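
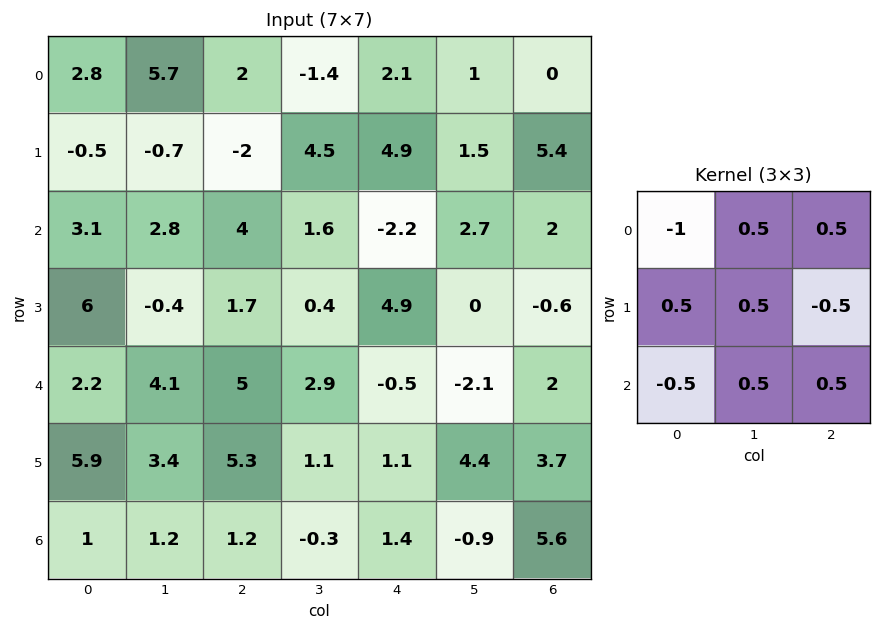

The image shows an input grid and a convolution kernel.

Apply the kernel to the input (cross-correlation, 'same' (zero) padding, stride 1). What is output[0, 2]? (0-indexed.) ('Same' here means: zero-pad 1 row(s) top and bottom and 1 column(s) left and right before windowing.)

6.15

The receptive field on the zero-padded input at this output position is [0 0 0 / 5.7 2 -1.4 / -0.7 -2 4.5]. Elementwise product with the kernel and sum: 0·-1 + 0·0.5 + 0·0.5 + 5.7·0.5 + 2·0.5 + -1.4·-0.5 + -0.7·-0.5 + -2·0.5 + 4.5·0.5.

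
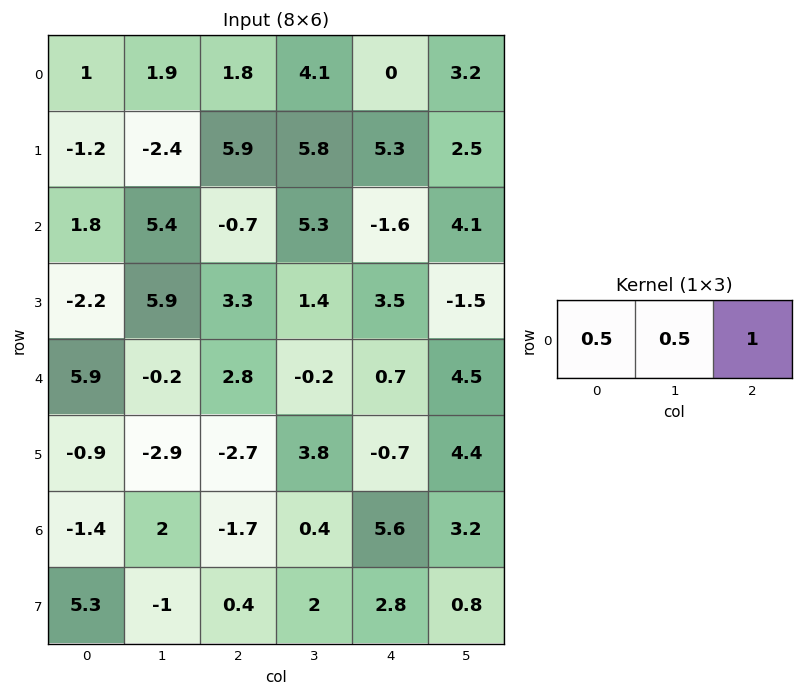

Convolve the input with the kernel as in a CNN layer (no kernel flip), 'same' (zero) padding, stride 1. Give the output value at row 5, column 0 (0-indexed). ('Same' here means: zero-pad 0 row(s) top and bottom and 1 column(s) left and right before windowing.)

The receptive field on the zero-padded input at this output position is [0 -0.9 -2.9]. Elementwise product with the kernel and sum: 0·0.5 + -0.9·0.5 + -2.9·1.

-3.35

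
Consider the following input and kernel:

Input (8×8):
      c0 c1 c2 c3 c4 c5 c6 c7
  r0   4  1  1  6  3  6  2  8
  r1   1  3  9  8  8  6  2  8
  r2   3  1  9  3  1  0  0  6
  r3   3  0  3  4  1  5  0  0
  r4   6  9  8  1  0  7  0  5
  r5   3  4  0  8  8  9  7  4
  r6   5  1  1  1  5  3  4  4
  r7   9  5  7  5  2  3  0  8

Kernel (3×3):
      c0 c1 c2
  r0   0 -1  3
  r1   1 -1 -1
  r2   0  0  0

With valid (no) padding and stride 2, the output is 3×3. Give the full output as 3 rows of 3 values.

Output[0,0]: The receptive field on the input at this output position is [4 1 1 / 1 3 9 / 3 1 9]. Elementwise product with the kernel and sum: 1·-1 + 1·3 + 1·1 + 3·-1 + 9·-1.
Output[0,1]: The receptive field on the input at this output position is [1 6 3 / 9 8 8 / 9 3 1]. Elementwise product with the kernel and sum: 6·-1 + 3·3 + 9·1 + 8·-1 + 8·-1.

-9 -4 0
26 -2 -4
14 -17 -15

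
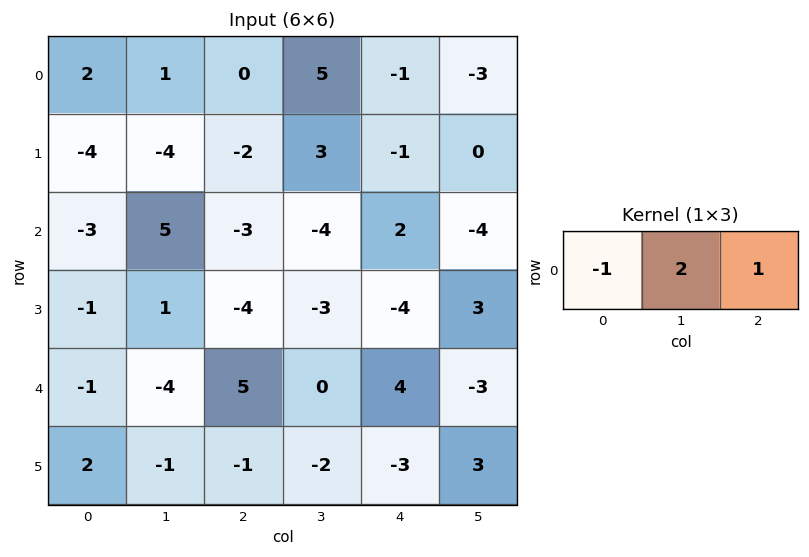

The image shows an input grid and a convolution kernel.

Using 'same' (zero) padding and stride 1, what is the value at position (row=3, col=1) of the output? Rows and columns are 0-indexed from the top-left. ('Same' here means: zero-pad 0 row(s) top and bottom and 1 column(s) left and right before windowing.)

The receptive field on the zero-padded input at this output position is [-1 1 -4]. Elementwise product with the kernel and sum: -1·-1 + 1·2 + -4·1.

-1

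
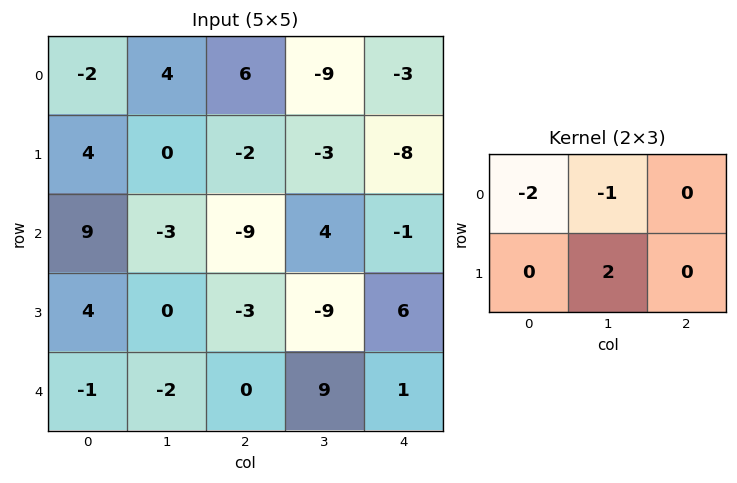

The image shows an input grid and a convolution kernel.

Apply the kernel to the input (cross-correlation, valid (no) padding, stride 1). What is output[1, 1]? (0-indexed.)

-16

The receptive field on the input at this output position is [0 -2 -3 / -3 -9 4]. Elementwise product with the kernel and sum: 0·-2 + -2·-1 + -9·2.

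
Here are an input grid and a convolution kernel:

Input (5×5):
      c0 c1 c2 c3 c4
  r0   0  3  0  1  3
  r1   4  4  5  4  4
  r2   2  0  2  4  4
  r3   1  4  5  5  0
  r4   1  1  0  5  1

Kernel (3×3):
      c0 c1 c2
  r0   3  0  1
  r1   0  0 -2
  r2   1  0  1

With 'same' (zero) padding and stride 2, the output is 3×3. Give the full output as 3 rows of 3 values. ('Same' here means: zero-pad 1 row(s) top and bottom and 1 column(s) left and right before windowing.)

-2 6 4
8 17 17
2 7 15

Output[0,0]: The receptive field on the zero-padded input at this output position is [0 0 0 / 0 0 3 / 0 4 4]. Elementwise product with the kernel and sum: 0·3 + 0·1 + 3·-2 + 0·1 + 4·1.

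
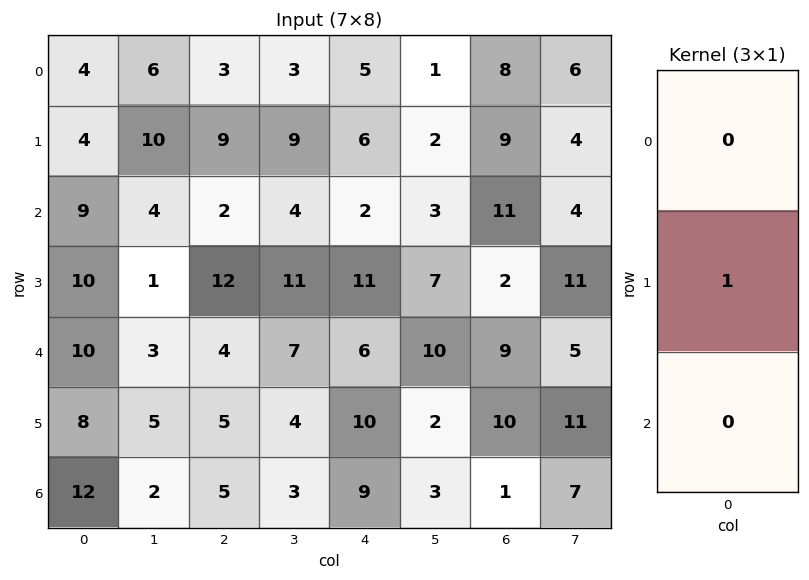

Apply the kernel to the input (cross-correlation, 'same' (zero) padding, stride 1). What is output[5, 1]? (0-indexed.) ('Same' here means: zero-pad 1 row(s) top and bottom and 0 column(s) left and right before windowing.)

The receptive field on the zero-padded input at this output position is [3 / 5 / 2]. Elementwise product with the kernel and sum: 5·1.

5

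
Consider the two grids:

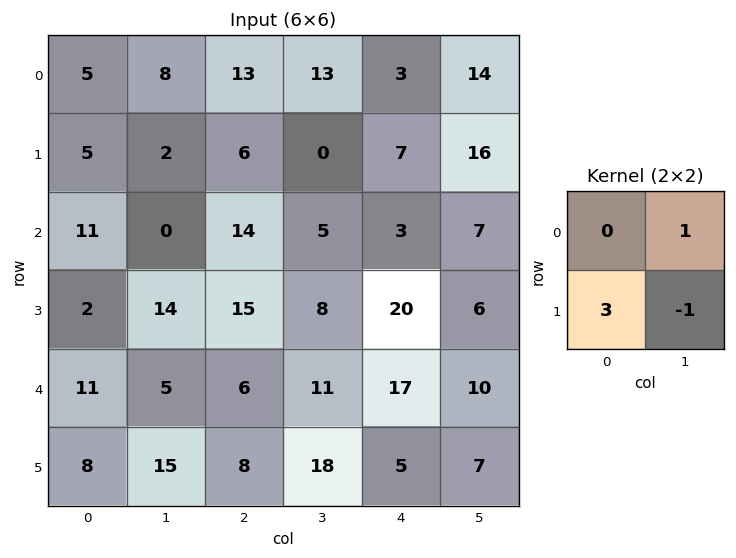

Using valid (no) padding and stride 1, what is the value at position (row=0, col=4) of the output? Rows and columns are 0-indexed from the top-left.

19

The receptive field on the input at this output position is [3 14 / 7 16]. Elementwise product with the kernel and sum: 14·1 + 7·3 + 16·-1.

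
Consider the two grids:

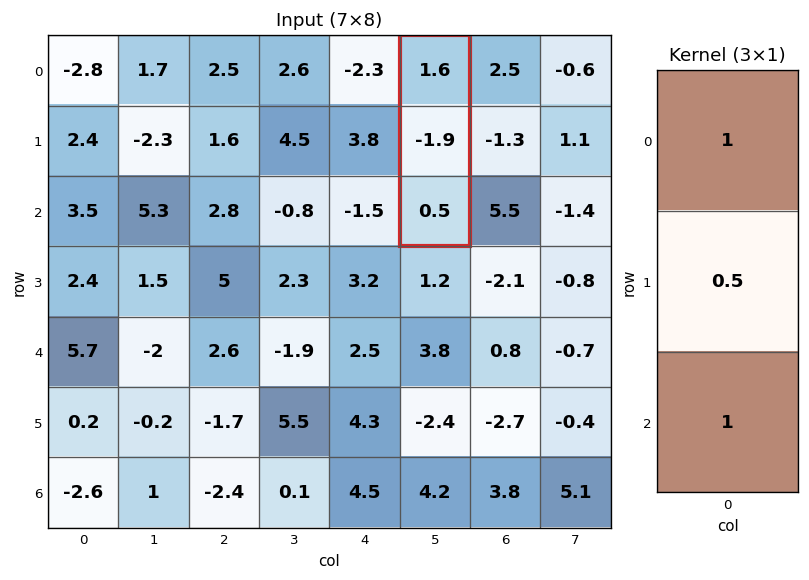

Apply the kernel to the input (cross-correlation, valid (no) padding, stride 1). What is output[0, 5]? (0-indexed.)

1.15

The receptive field on the input at this output position is [1.6 / -1.9 / 0.5]. Elementwise product with the kernel and sum: 1.6·1 + -1.9·0.5 + 0.5·1.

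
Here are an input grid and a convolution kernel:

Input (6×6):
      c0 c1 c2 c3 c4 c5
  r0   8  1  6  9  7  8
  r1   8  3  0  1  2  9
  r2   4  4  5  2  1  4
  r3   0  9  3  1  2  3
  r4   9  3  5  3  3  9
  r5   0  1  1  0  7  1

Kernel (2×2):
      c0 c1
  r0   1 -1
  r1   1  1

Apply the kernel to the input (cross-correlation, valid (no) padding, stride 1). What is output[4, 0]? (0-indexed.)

The receptive field on the input at this output position is [9 3 / 0 1]. Elementwise product with the kernel and sum: 9·1 + 3·-1 + 0·1 + 1·1.

7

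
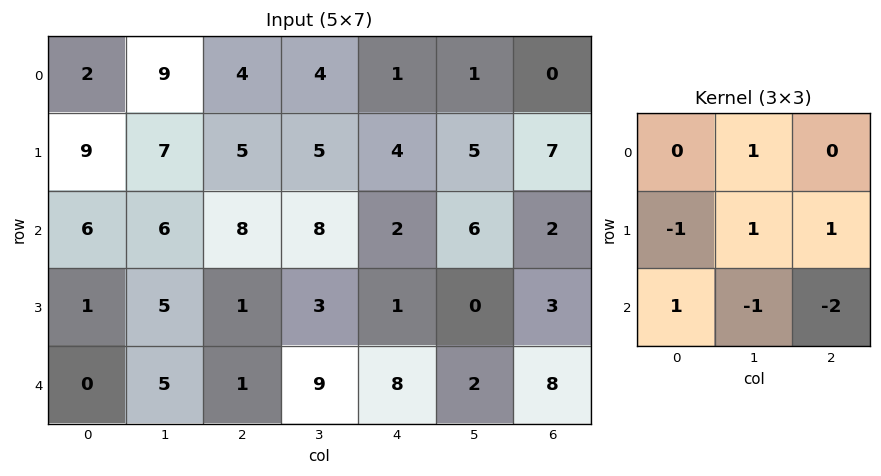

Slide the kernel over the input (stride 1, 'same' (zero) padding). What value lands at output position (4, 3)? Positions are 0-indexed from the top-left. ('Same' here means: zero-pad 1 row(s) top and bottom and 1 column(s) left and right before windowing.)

The receptive field on the zero-padded input at this output position is [1 3 1 / 1 9 8 / 0 0 0]. Elementwise product with the kernel and sum: 3·1 + 1·-1 + 9·1 + 8·1 + 0·1 + 0·-1 + 0·-2.

19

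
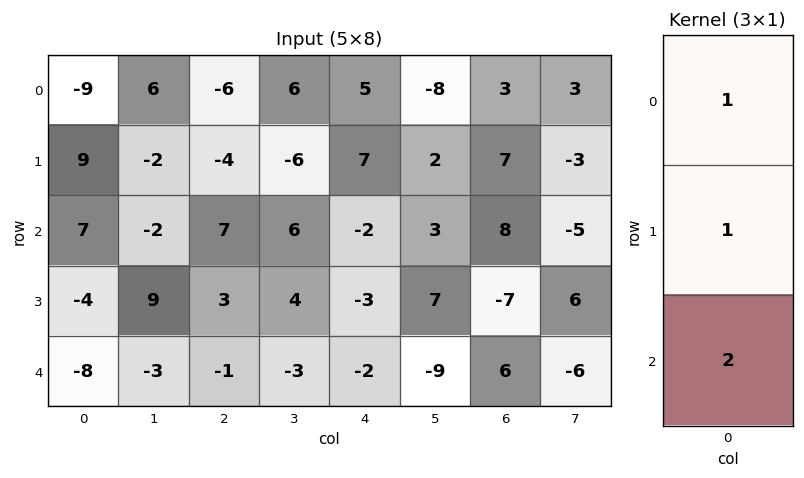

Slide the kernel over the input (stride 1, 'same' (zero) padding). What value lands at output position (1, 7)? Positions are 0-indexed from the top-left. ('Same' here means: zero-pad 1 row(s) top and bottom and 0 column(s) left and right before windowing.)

The receptive field on the zero-padded input at this output position is [3 / -3 / -5]. Elementwise product with the kernel and sum: 3·1 + -3·1 + -5·2.

-10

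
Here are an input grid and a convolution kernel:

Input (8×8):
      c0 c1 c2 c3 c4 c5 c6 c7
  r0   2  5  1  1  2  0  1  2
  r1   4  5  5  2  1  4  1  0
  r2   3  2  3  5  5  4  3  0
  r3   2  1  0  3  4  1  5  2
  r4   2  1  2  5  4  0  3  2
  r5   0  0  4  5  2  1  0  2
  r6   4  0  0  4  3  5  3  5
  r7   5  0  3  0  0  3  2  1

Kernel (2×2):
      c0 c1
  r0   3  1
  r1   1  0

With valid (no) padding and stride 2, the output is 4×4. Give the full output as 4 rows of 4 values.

Output[0,0]: The receptive field on the input at this output position is [2 5 / 4 5]. Elementwise product with the kernel and sum: 2·3 + 5·1 + 4·1.

15 9 7 6
13 14 23 14
7 15 14 11
17 7 14 16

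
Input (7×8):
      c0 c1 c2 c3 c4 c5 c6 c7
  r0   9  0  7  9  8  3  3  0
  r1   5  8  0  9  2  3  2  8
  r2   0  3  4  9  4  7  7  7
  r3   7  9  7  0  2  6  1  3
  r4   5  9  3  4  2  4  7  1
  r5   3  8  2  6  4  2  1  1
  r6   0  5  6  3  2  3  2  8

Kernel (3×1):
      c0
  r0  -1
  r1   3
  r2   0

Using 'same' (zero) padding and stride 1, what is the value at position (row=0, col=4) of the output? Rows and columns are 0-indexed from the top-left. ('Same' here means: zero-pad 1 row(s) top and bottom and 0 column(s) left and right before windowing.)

The receptive field on the zero-padded input at this output position is [0 / 8 / 2]. Elementwise product with the kernel and sum: 0·-1 + 8·3.

24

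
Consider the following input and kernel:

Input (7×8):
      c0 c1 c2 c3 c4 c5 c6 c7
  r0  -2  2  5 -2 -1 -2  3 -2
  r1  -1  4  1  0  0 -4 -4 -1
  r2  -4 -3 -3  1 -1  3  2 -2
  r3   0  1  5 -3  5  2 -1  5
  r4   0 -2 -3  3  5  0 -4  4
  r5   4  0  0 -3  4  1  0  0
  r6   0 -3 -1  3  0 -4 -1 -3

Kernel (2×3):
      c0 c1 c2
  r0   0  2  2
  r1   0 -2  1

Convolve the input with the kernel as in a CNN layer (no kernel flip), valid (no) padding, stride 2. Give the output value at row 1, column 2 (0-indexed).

5

The receptive field on the input at this output position is [-1 3 2 / 5 2 -1]. Elementwise product with the kernel and sum: 3·2 + 2·2 + 2·-2 + -1·1.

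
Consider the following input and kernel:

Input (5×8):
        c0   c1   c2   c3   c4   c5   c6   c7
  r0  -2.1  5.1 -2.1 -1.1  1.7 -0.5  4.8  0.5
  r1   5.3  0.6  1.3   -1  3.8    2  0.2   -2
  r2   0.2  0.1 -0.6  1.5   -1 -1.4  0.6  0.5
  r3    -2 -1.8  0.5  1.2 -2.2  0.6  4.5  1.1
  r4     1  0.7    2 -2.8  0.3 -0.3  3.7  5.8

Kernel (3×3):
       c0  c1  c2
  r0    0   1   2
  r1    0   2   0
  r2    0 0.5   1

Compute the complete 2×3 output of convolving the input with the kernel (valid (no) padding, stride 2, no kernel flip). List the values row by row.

Output[0,0]: The receptive field on the input at this output position is [-2.1 5.1 -2.1 / 5.3 0.6 1.3 / 0.2 0.1 -0.6]. Elementwise product with the kernel and sum: 5.1·1 + -2.1·2 + 0.6·2 + 0.1·0.5 + -0.6·1.

1.55 0.05 13
-2.35 0.8 4.55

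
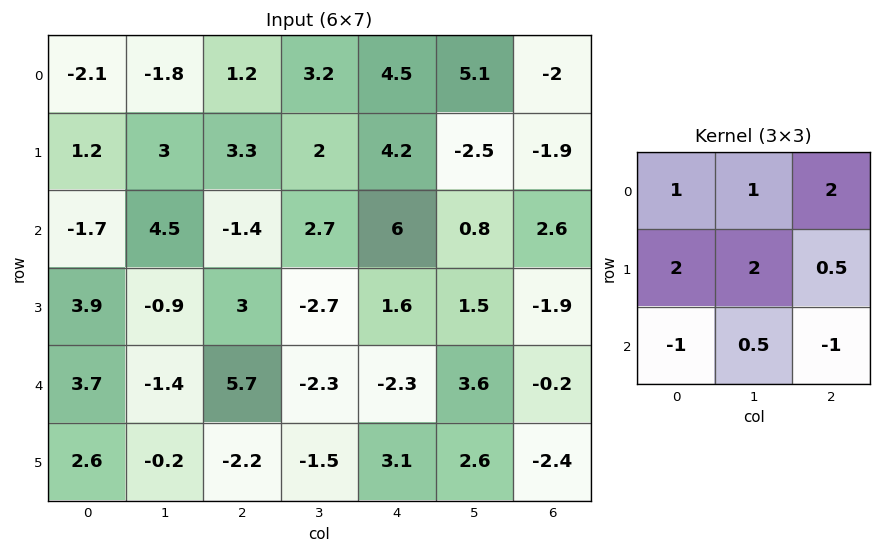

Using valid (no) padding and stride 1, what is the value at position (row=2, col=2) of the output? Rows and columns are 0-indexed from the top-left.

The receptive field on the input at this output position is [-1.4 2.7 6 / 3 -2.7 1.6 / 5.7 -2.3 -2.3]. Elementwise product with the kernel and sum: -1.4·1 + 2.7·1 + 6·2 + 3·2 + -2.7·2 + 1.6·0.5 + 5.7·-1 + -2.3·0.5 + -2.3·-1.

10.15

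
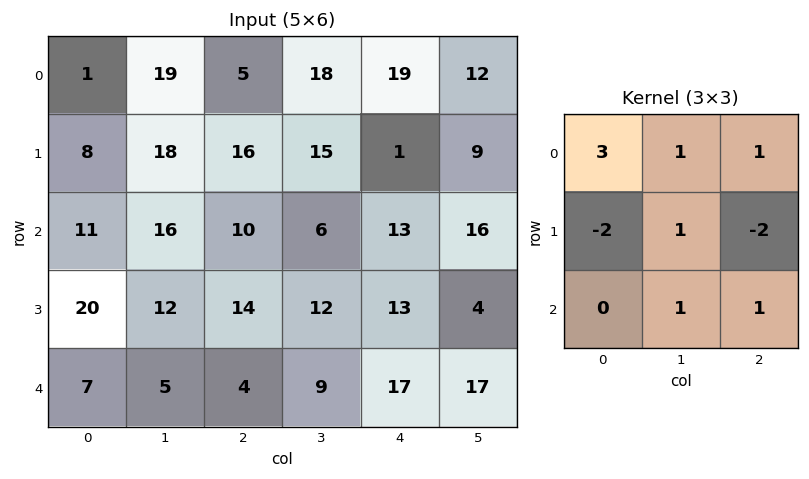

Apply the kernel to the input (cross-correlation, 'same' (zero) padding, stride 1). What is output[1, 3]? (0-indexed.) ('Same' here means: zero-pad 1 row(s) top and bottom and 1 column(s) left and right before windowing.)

52

The receptive field on the zero-padded input at this output position is [5 18 19 / 16 15 1 / 10 6 13]. Elementwise product with the kernel and sum: 5·3 + 18·1 + 19·1 + 16·-2 + 15·1 + 1·-2 + 6·1 + 13·1.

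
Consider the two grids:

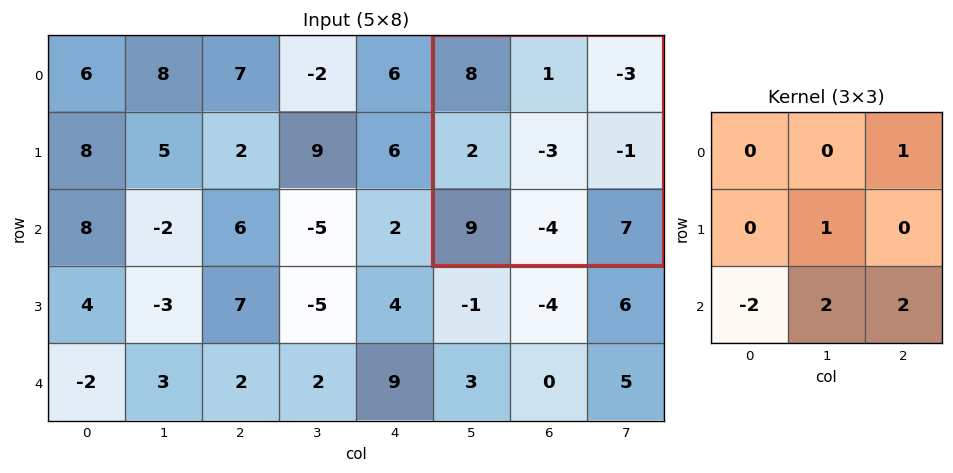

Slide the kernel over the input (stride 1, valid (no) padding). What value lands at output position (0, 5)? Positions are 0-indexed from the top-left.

The receptive field on the input at this output position is [8 1 -3 / 2 -3 -1 / 9 -4 7]. Elementwise product with the kernel and sum: -3·1 + -3·1 + 9·-2 + -4·2 + 7·2.

-18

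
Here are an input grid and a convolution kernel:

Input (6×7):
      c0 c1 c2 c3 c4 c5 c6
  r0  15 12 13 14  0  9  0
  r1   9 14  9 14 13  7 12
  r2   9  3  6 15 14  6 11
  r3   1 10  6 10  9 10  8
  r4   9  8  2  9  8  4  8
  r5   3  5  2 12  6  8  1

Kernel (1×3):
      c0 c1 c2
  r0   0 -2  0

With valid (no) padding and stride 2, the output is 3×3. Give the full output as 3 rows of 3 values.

-24 -28 -18
-6 -30 -12
-16 -18 -8

Output[0,0]: The receptive field on the input at this output position is [15 12 13]. Elementwise product with the kernel and sum: 12·-2.
Output[0,1]: The receptive field on the input at this output position is [13 14 0]. Elementwise product with the kernel and sum: 14·-2.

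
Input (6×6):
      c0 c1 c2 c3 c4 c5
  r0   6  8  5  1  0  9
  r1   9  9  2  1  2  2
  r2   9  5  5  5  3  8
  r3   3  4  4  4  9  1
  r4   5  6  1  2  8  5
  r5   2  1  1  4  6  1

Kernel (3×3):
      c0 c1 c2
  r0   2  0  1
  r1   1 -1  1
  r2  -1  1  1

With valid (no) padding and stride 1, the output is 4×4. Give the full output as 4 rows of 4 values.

20 30 16 18
34 28 18 20
28 16 31 25
10 23 33 11

Output[0,0]: The receptive field on the input at this output position is [6 8 5 / 9 9 2 / 9 5 5]. Elementwise product with the kernel and sum: 6·2 + 5·1 + 9·1 + 9·-1 + 2·1 + 9·-1 + 5·1 + 5·1.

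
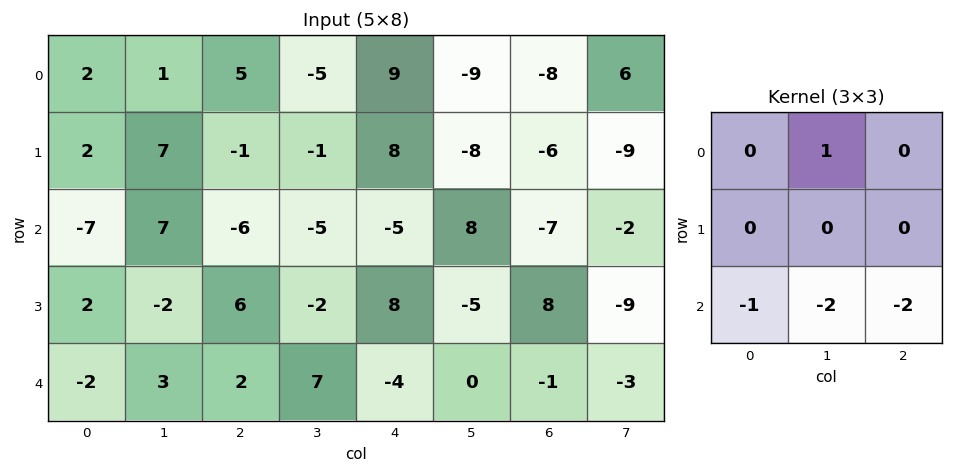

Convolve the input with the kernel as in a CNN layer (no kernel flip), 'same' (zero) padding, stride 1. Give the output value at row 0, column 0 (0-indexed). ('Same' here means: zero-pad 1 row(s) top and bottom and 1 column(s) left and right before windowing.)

The receptive field on the zero-padded input at this output position is [0 0 0 / 0 2 1 / 0 2 7]. Elementwise product with the kernel and sum: 0·1 + 0·-1 + 2·-2 + 7·-2.

-18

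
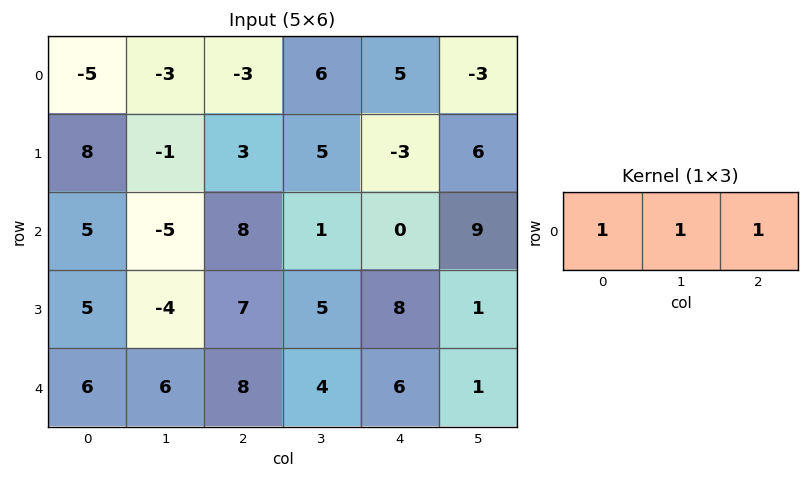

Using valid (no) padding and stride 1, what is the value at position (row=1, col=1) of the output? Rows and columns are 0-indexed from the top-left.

7

The receptive field on the input at this output position is [-1 3 5]. Elementwise product with the kernel and sum: -1·1 + 3·1 + 5·1.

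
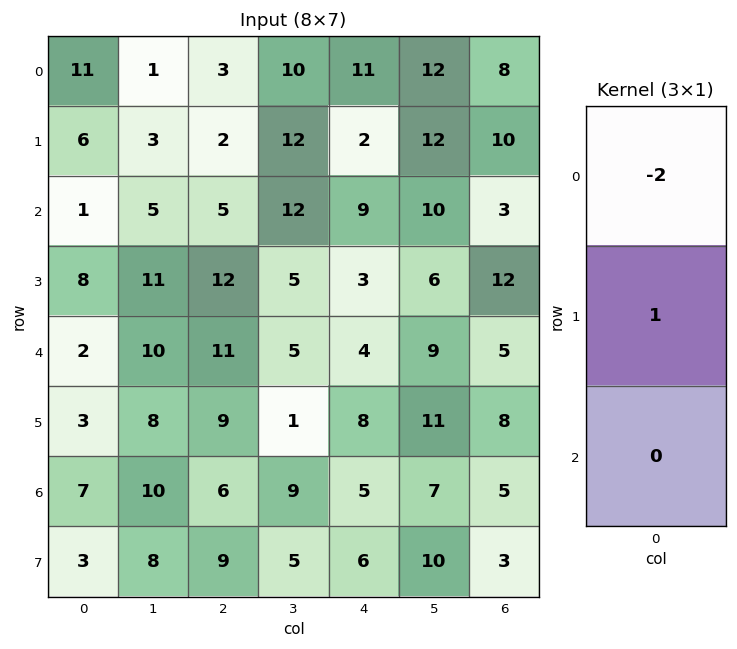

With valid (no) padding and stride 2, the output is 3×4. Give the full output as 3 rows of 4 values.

Output[0,0]: The receptive field on the input at this output position is [11 / 6 / 1]. Elementwise product with the kernel and sum: 11·-2 + 6·1.

-16 -4 -20 -6
6 2 -15 6
-1 -13 0 -2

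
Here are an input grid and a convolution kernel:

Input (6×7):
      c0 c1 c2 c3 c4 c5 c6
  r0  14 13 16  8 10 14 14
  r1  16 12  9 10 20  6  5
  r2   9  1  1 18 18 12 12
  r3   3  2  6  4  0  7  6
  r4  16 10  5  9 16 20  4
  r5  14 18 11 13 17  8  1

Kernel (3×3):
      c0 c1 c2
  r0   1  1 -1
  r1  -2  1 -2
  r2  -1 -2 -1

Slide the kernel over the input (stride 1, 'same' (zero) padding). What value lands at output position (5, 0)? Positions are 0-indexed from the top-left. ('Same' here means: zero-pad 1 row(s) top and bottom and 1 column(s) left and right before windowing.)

The receptive field on the zero-padded input at this output position is [0 16 10 / 0 14 18 / 0 0 0]. Elementwise product with the kernel and sum: 0·1 + 16·1 + 10·-1 + 0·-2 + 14·1 + 18·-2 + 0·-1 + 0·-2 + 0·-1.

-16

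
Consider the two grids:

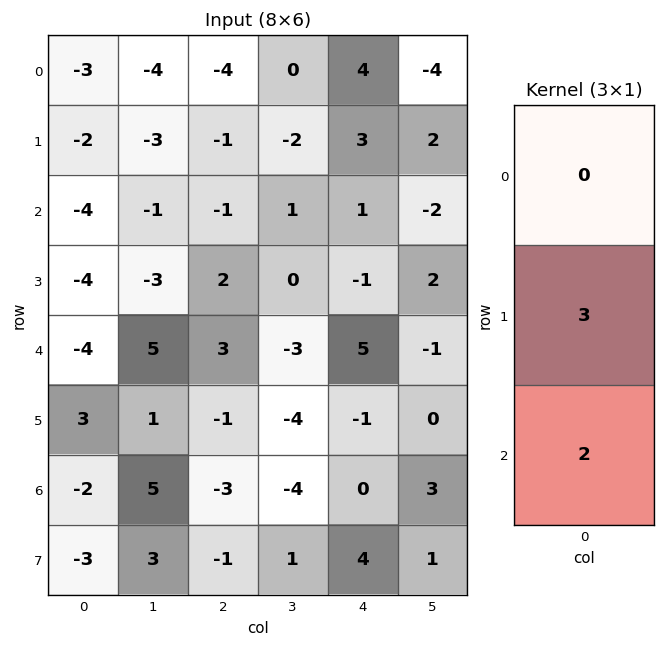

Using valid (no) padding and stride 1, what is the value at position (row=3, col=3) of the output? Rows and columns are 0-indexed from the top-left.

The receptive field on the input at this output position is [0 / -3 / -4]. Elementwise product with the kernel and sum: -3·3 + -4·2.

-17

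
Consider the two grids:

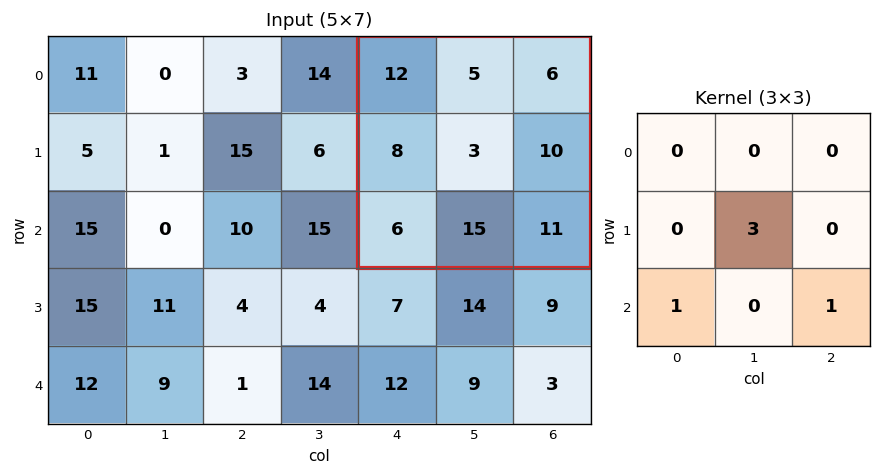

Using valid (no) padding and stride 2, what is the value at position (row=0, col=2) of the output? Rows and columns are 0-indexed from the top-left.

The receptive field on the input at this output position is [12 5 6 / 8 3 10 / 6 15 11]. Elementwise product with the kernel and sum: 3·3 + 6·1 + 11·1.

26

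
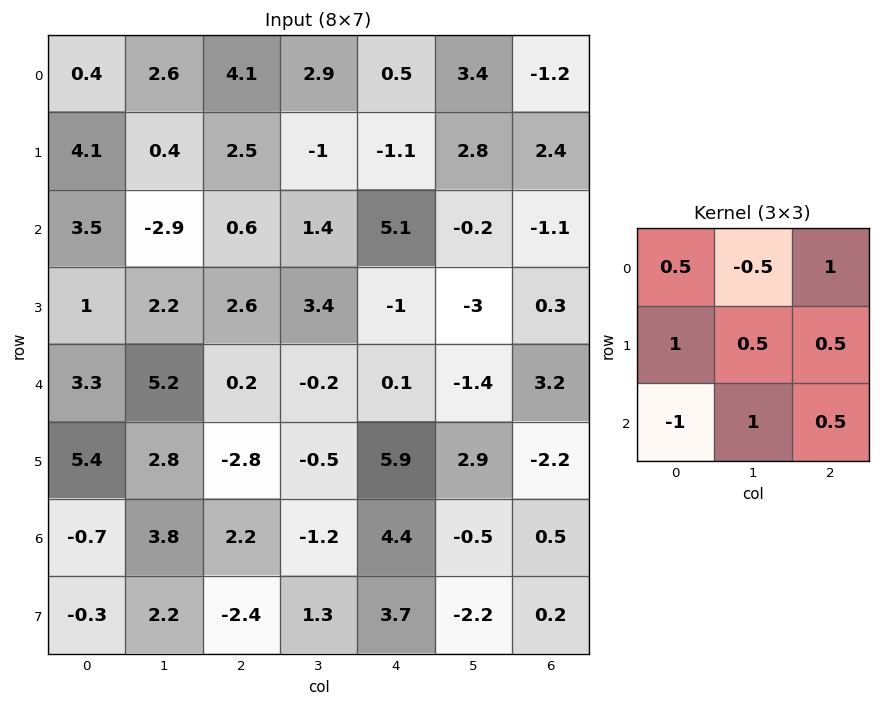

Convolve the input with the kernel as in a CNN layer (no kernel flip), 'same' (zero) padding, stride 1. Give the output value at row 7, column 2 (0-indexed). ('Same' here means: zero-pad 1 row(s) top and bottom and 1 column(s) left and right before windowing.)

1.25

The receptive field on the zero-padded input at this output position is [3.8 2.2 -1.2 / 2.2 -2.4 1.3 / 0 0 0]. Elementwise product with the kernel and sum: 3.8·0.5 + 2.2·-0.5 + -1.2·1 + 2.2·1 + -2.4·0.5 + 1.3·0.5 + 0·-1 + 0·1 + 0·0.5.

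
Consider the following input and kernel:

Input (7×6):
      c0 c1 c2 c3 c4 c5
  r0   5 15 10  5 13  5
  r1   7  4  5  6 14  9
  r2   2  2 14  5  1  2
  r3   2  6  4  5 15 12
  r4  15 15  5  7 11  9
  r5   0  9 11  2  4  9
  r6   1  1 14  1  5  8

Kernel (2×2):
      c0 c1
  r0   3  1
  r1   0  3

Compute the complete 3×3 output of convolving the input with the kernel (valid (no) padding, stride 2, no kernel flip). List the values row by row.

42 53 71
26 62 41
87 28 69

Output[0,0]: The receptive field on the input at this output position is [5 15 / 7 4]. Elementwise product with the kernel and sum: 5·3 + 15·1 + 4·3.
Output[0,1]: The receptive field on the input at this output position is [10 5 / 5 6]. Elementwise product with the kernel and sum: 10·3 + 5·1 + 6·3.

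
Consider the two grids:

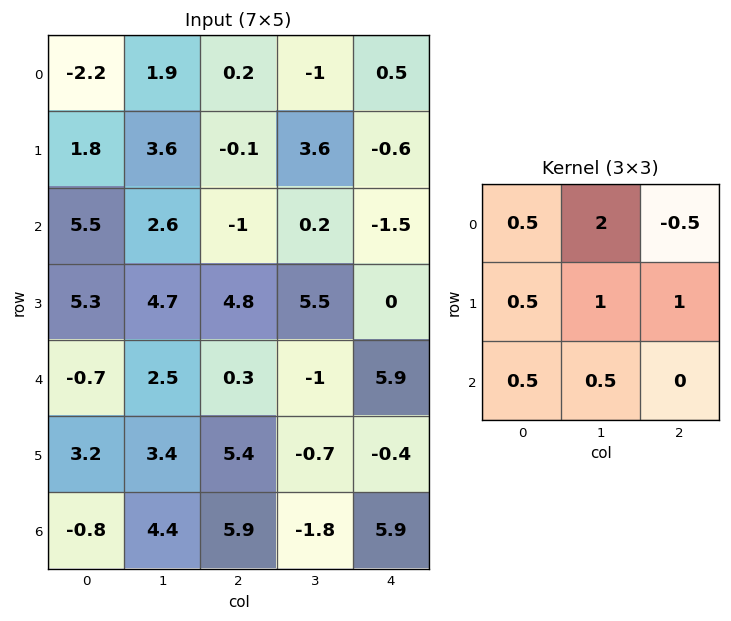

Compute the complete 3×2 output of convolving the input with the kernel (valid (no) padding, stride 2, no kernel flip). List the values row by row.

Output[0,0]: The receptive field on the input at this output position is [-2.2 1.9 0.2 / 1.8 3.6 -0.1 / 5.5 2.6 -1]. Elementwise product with the kernel and sum: -2.2·0.5 + 1.9·2 + 0.2·-0.5 + 1.8·0.5 + 3.6·1 + -0.1·1 + 5.5·0.5 + 2.6·0.5.
Output[0,1]: The receptive field on the input at this output position is [0.2 -1 0.5 / -0.1 3.6 -0.6 / -1 0.2 -1.5]. Elementwise product with the kernel and sum: 0.2·0.5 + -1·2 + 0.5·-0.5 + -0.1·0.5 + 3.6·1 + -0.6·1 + -1·0.5 + 0.2·0.5.

11.05 0.4
21.5 8.2
16.7 -1.15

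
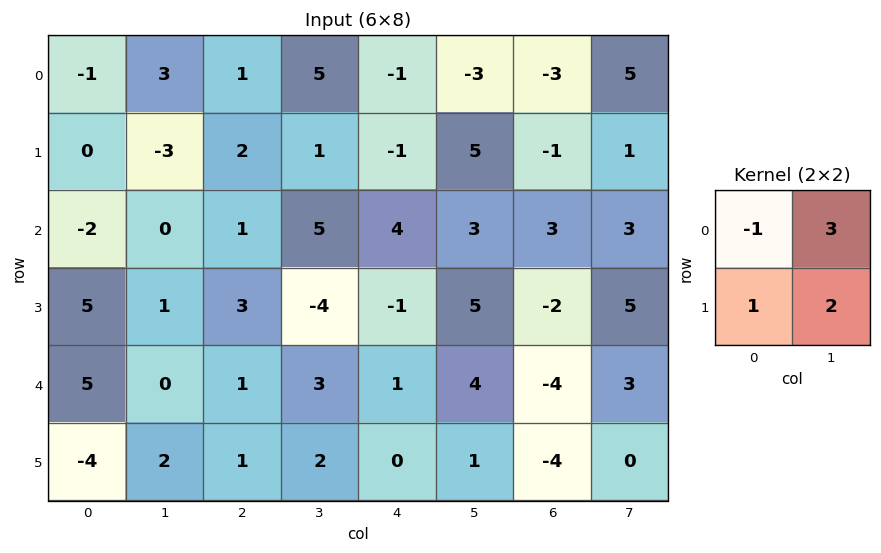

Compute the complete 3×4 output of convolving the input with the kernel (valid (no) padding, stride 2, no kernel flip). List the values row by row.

4 18 1 19
9 9 14 14
-5 13 13 9

Output[0,0]: The receptive field on the input at this output position is [-1 3 / 0 -3]. Elementwise product with the kernel and sum: -1·-1 + 3·3 + 0·1 + -3·2.
Output[0,1]: The receptive field on the input at this output position is [1 5 / 2 1]. Elementwise product with the kernel and sum: 1·-1 + 5·3 + 2·1 + 1·2.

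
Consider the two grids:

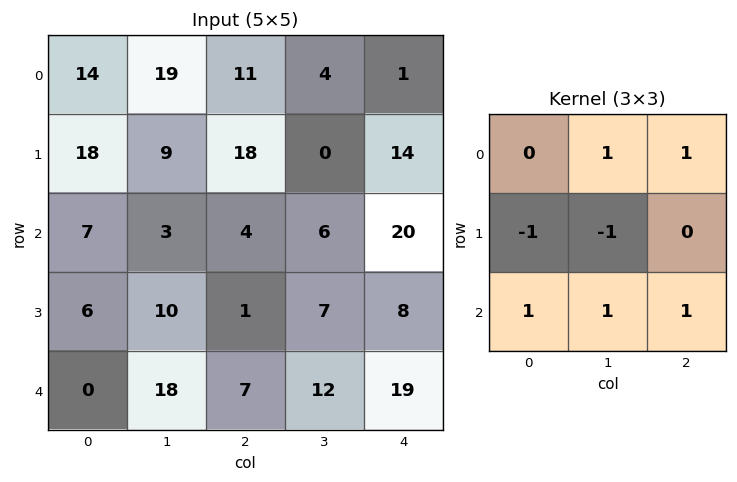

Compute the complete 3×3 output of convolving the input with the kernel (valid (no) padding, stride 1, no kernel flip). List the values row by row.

17 1 17
34 29 20
16 36 56

Output[0,0]: The receptive field on the input at this output position is [14 19 11 / 18 9 18 / 7 3 4]. Elementwise product with the kernel and sum: 19·1 + 11·1 + 18·-1 + 9·-1 + 7·1 + 3·1 + 4·1.
Output[0,1]: The receptive field on the input at this output position is [19 11 4 / 9 18 0 / 3 4 6]. Elementwise product with the kernel and sum: 11·1 + 4·1 + 9·-1 + 18·-1 + 3·1 + 4·1 + 6·1.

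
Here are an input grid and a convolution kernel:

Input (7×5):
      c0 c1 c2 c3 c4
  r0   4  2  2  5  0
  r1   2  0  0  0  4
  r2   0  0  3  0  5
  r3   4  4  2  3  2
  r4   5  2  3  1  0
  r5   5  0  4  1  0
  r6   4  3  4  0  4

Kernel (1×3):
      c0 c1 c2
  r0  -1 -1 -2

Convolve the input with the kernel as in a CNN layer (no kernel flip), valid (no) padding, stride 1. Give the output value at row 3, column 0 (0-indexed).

The receptive field on the input at this output position is [4 4 2]. Elementwise product with the kernel and sum: 4·-1 + 4·-1 + 2·-2.

-12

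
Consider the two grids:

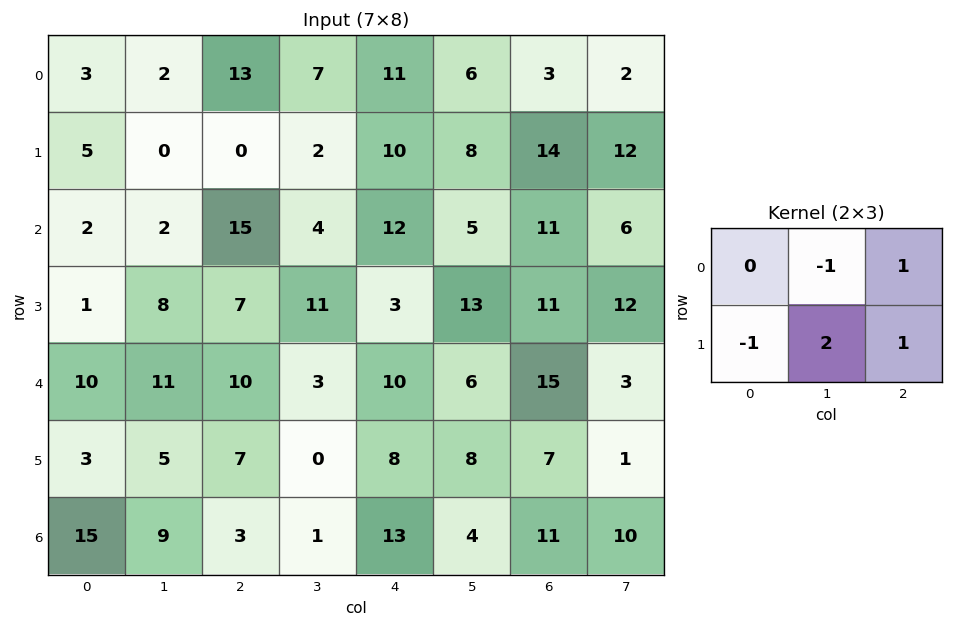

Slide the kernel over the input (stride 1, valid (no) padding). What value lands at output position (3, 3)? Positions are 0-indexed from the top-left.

33

The receptive field on the input at this output position is [11 3 13 / 3 10 6]. Elementwise product with the kernel and sum: 3·-1 + 13·1 + 3·-1 + 10·2 + 6·1.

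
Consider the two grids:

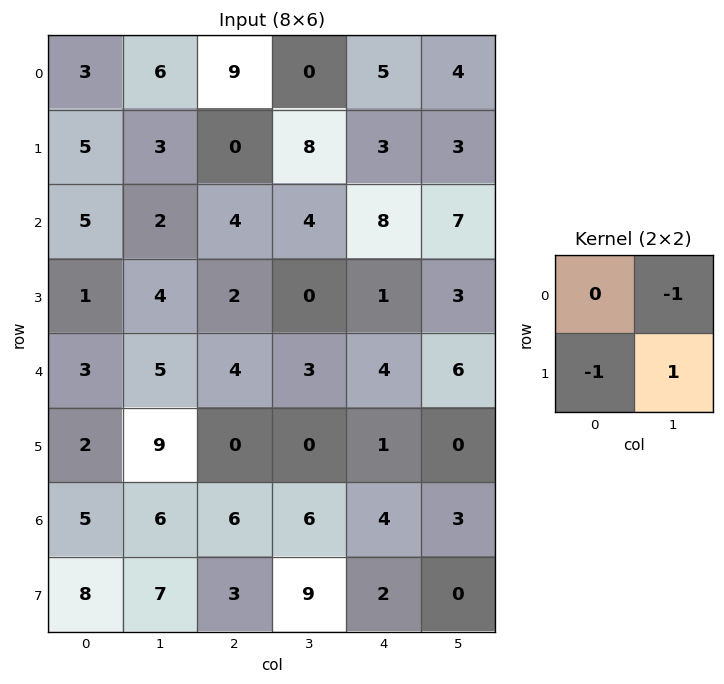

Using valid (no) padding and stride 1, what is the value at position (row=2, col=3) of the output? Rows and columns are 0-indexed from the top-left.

The receptive field on the input at this output position is [4 8 / 0 1]. Elementwise product with the kernel and sum: 8·-1 + 0·-1 + 1·1.

-7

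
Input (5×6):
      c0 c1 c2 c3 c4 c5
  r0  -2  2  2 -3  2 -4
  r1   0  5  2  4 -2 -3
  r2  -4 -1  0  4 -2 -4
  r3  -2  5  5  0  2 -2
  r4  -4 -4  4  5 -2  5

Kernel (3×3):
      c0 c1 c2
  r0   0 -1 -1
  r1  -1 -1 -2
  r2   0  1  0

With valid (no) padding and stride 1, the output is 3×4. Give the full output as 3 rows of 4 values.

Output[0,0]: The receptive field on the input at this output position is [-2 2 2 / 0 5 2 / -4 -1 0]. Elementwise product with the kernel and sum: 2·-1 + 2·-1 + 0·-1 + 5·-1 + 2·-2 + -1·1.

-14 -14 3 4
3 -8 -2 13
-16 -10 -6 6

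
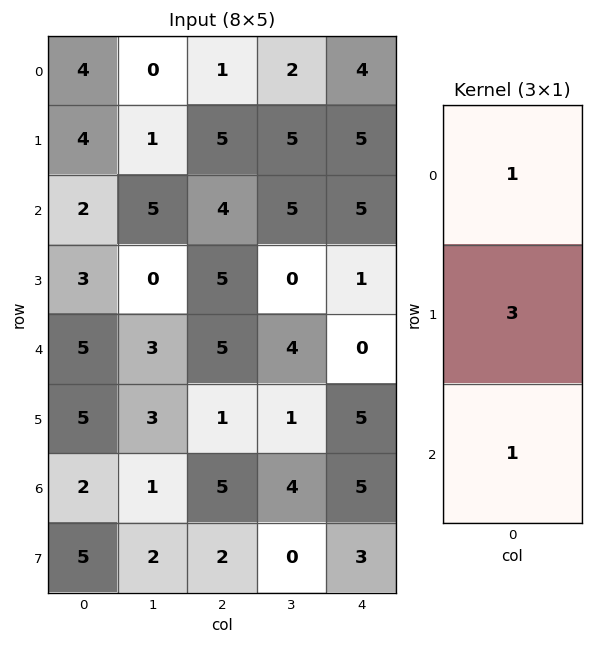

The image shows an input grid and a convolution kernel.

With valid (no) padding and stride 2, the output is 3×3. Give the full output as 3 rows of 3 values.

Output[0,0]: The receptive field on the input at this output position is [4 / 4 / 2]. Elementwise product with the kernel and sum: 4·1 + 4·3 + 2·1.

18 20 24
16 24 8
22 13 20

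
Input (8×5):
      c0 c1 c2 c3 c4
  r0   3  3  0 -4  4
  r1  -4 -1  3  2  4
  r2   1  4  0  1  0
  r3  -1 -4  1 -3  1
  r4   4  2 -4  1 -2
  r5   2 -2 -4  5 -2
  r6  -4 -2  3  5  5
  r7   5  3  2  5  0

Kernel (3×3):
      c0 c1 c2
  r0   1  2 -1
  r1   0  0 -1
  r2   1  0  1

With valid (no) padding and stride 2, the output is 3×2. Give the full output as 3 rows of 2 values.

Output[0,0]: The receptive field on the input at this output position is [3 3 0 / -4 -1 3 / 1 4 0]. Elementwise product with the kernel and sum: 3·1 + 3·2 + 0·-1 + 3·-1 + 1·1 + 0·1.

7 -16
8 -5
15 10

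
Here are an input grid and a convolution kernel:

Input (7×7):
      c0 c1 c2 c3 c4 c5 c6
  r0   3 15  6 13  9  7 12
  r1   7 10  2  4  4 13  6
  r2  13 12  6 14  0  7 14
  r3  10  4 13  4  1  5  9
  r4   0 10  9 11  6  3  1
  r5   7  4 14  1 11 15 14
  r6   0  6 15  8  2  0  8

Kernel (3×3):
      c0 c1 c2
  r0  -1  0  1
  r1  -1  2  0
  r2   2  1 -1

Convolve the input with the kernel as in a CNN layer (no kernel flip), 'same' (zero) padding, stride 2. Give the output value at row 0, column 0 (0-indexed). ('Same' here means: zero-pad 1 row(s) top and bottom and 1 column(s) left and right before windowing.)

The receptive field on the zero-padded input at this output position is [0 0 0 / 0 3 15 / 0 7 10]. Elementwise product with the kernel and sum: 0·-1 + 0·1 + 0·-1 + 3·2 + 0·2 + 7·1 + 10·-1.

3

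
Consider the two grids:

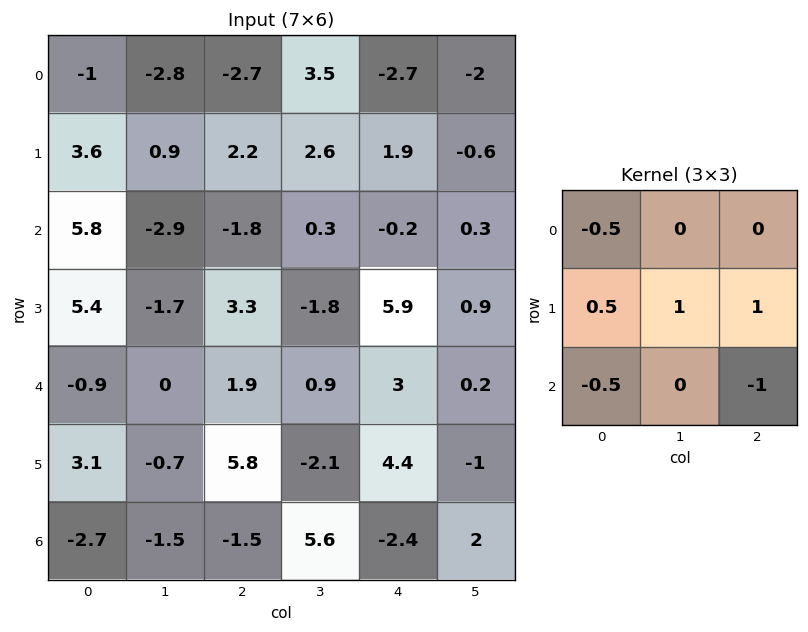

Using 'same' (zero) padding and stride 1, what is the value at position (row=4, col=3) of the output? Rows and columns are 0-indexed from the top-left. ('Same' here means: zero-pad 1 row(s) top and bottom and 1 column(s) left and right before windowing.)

The receptive field on the zero-padded input at this output position is [3.3 -1.8 5.9 / 1.9 0.9 3 / 5.8 -2.1 4.4]. Elementwise product with the kernel and sum: 3.3·-0.5 + 1.9·0.5 + 0.9·1 + 3·1 + 5.8·-0.5 + 4.4·-1.

-4.1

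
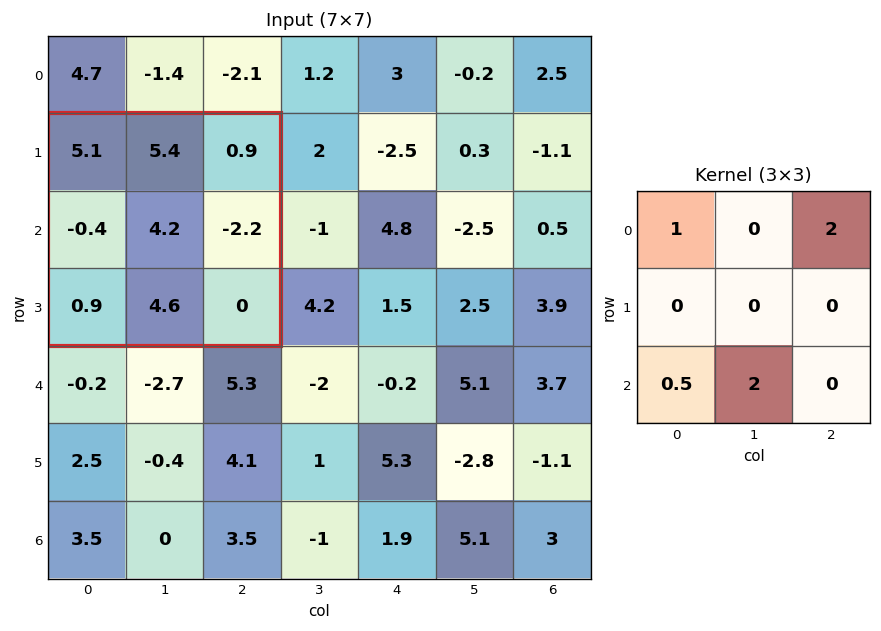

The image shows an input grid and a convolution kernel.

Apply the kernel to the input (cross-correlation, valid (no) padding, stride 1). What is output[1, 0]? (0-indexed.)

The receptive field on the input at this output position is [5.1 5.4 0.9 / -0.4 4.2 -2.2 / 0.9 4.6 0]. Elementwise product with the kernel and sum: 5.1·1 + 0.9·2 + 0.9·0.5 + 4.6·2.

16.55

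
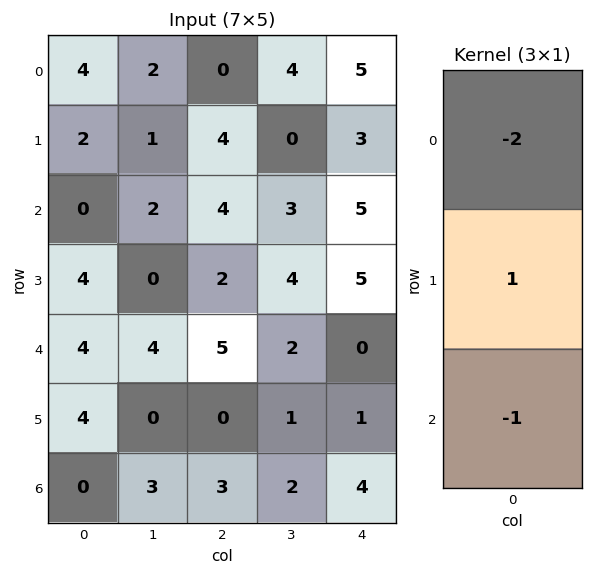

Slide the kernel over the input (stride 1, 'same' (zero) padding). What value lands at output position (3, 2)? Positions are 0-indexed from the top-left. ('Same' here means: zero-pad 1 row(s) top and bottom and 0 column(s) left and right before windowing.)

The receptive field on the zero-padded input at this output position is [4 / 2 / 5]. Elementwise product with the kernel and sum: 4·-2 + 2·1 + 5·-1.

-11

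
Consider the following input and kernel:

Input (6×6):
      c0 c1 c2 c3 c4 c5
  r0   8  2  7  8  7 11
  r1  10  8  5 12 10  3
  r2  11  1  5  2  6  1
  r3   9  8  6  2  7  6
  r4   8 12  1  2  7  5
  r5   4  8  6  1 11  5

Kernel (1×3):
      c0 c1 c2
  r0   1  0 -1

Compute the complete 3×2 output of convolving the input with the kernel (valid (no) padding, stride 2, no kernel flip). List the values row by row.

Output[0,0]: The receptive field on the input at this output position is [8 2 7]. Elementwise product with the kernel and sum: 8·1 + 7·-1.
Output[0,1]: The receptive field on the input at this output position is [7 8 7]. Elementwise product with the kernel and sum: 7·1 + 7·-1.

1 0
6 -1
7 -6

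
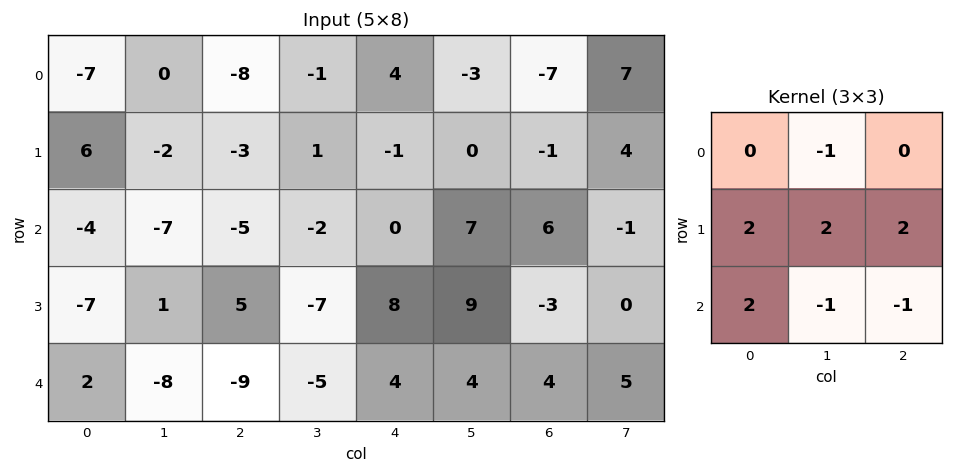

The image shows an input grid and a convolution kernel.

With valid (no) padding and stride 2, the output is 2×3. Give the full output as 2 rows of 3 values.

6 -13 -14
26 -3 21

Output[0,0]: The receptive field on the input at this output position is [-7 0 -8 / 6 -2 -3 / -4 -7 -5]. Elementwise product with the kernel and sum: 0·-1 + 6·2 + -2·2 + -3·2 + -4·2 + -7·-1 + -5·-1.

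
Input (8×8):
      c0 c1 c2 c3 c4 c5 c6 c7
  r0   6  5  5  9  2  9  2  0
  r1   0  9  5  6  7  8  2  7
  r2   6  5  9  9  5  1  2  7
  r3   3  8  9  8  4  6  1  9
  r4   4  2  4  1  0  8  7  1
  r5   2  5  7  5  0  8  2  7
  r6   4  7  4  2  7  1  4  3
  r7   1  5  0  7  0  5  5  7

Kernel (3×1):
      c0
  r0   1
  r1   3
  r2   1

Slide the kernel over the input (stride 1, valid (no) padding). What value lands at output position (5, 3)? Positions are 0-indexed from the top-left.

18

The receptive field on the input at this output position is [5 / 2 / 7]. Elementwise product with the kernel and sum: 5·1 + 2·3 + 7·1.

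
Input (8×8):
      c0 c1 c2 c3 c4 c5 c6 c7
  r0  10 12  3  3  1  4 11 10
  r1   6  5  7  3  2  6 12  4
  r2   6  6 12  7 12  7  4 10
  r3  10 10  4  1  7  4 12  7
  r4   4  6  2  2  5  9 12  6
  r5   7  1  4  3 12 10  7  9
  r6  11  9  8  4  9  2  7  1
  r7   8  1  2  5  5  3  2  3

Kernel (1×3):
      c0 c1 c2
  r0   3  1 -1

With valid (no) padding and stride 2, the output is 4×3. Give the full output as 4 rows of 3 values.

39 11 -4
12 31 39
16 3 12
34 19 22

Output[0,0]: The receptive field on the input at this output position is [10 12 3]. Elementwise product with the kernel and sum: 10·3 + 12·1 + 3·-1.
Output[0,1]: The receptive field on the input at this output position is [3 3 1]. Elementwise product with the kernel and sum: 3·3 + 3·1 + 1·-1.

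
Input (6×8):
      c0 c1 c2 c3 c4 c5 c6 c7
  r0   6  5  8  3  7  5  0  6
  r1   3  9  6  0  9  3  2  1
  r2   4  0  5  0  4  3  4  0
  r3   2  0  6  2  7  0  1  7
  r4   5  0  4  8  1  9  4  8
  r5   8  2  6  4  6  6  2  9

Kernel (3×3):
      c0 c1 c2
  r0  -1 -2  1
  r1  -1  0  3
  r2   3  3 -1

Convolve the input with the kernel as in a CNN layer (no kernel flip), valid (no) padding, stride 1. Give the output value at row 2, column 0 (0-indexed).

28

The receptive field on the input at this output position is [4 0 5 / 2 0 6 / 5 0 4]. Elementwise product with the kernel and sum: 4·-1 + 0·-2 + 5·1 + 2·-1 + 6·3 + 5·3 + 0·3 + 4·-1.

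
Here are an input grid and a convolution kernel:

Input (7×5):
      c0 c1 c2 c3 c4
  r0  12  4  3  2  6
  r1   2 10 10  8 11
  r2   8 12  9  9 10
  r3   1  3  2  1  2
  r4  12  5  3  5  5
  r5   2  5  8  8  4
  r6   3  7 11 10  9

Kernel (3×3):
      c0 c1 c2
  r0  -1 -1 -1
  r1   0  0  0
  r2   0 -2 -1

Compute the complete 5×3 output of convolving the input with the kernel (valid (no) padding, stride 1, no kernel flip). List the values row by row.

Output[0,0]: The receptive field on the input at this output position is [12 4 3 / 2 10 10 / 8 12 9]. Elementwise product with the kernel and sum: 12·-1 + 4·-1 + 3·-1 + 12·-2 + 9·-1.
Output[0,1]: The receptive field on the input at this output position is [4 3 2 / 10 10 8 / 12 9 9]. Elementwise product with the kernel and sum: 4·-1 + 3·-1 + 2·-1 + 9·-2 + 9·-1.

-52 -36 -39
-30 -33 -33
-42 -41 -43
-24 -30 -25
-45 -45 -42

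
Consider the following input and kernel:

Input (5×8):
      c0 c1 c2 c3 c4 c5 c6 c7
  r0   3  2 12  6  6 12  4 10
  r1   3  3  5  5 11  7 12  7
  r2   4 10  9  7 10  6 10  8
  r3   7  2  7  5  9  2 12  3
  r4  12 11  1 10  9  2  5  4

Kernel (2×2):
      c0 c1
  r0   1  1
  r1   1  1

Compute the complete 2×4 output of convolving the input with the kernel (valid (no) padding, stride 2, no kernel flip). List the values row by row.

Output[0,0]: The receptive field on the input at this output position is [3 2 / 3 3]. Elementwise product with the kernel and sum: 3·1 + 2·1 + 3·1 + 3·1.
Output[0,1]: The receptive field on the input at this output position is [12 6 / 5 5]. Elementwise product with the kernel and sum: 12·1 + 6·1 + 5·1 + 5·1.

11 28 36 33
23 28 27 33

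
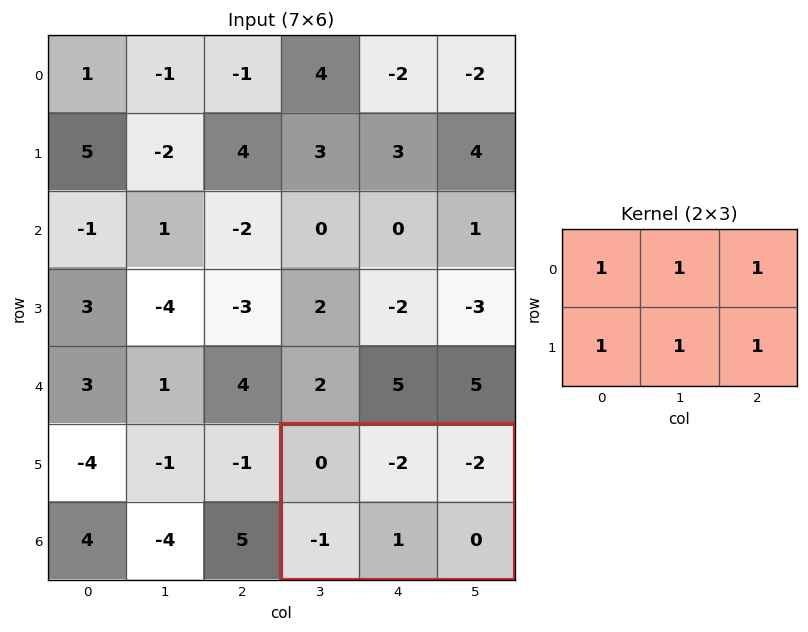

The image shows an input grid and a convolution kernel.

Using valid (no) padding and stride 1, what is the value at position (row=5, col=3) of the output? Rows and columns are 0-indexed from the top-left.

The receptive field on the input at this output position is [0 -2 -2 / -1 1 0]. Elementwise product with the kernel and sum: 0·1 + -2·1 + -2·1 + -1·1 + 1·1 + 0·1.

-4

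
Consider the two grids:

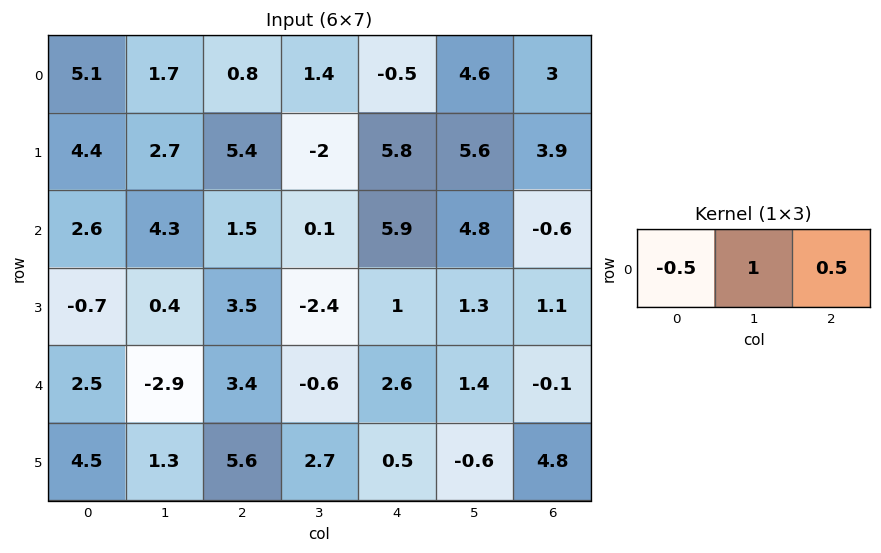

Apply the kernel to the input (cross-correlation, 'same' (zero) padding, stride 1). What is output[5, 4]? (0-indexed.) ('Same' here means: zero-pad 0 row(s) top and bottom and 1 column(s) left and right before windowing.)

The receptive field on the zero-padded input at this output position is [2.7 0.5 -0.6]. Elementwise product with the kernel and sum: 2.7·-0.5 + 0.5·1 + -0.6·0.5.

-1.15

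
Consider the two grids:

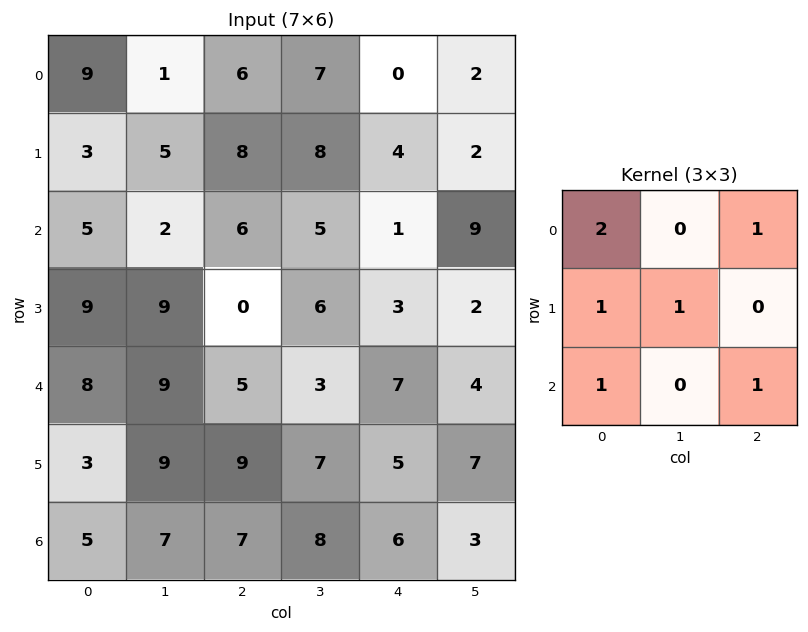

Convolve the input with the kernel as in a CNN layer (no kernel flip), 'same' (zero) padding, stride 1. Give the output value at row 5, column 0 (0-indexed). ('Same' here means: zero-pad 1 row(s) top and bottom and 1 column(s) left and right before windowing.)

19

The receptive field on the zero-padded input at this output position is [0 8 9 / 0 3 9 / 0 5 7]. Elementwise product with the kernel and sum: 0·2 + 9·1 + 0·1 + 3·1 + 0·1 + 7·1.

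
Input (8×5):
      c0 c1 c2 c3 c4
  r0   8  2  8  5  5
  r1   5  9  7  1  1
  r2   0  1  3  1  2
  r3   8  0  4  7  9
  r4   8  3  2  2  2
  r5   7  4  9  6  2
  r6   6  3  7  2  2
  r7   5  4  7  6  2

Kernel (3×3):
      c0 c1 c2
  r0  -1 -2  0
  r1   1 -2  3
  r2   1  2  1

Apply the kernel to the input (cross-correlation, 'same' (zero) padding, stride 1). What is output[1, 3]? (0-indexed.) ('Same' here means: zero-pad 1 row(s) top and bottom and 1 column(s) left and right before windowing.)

-3

The receptive field on the zero-padded input at this output position is [8 5 5 / 7 1 1 / 3 1 2]. Elementwise product with the kernel and sum: 8·-1 + 5·-2 + 7·1 + 1·-2 + 1·3 + 3·1 + 1·2 + 2·1.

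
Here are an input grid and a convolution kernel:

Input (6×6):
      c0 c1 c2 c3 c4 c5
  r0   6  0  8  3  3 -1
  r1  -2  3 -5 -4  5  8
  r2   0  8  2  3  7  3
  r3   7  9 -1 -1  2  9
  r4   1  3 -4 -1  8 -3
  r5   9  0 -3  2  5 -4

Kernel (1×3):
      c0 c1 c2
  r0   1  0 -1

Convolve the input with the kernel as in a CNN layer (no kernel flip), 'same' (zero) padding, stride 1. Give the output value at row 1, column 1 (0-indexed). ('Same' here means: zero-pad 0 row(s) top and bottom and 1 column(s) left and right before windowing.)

3

The receptive field on the zero-padded input at this output position is [-2 3 -5]. Elementwise product with the kernel and sum: -2·1 + -5·-1.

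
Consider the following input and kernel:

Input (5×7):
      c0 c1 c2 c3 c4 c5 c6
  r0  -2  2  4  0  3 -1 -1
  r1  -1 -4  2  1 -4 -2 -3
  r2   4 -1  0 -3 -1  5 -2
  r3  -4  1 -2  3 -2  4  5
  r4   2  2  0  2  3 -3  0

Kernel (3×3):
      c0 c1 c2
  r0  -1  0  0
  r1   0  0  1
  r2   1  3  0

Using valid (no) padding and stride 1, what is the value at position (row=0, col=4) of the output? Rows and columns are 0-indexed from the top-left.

The receptive field on the input at this output position is [3 -1 -1 / -4 -2 -3 / -1 5 -2]. Elementwise product with the kernel and sum: 3·-1 + -3·1 + -1·1 + 5·3.

8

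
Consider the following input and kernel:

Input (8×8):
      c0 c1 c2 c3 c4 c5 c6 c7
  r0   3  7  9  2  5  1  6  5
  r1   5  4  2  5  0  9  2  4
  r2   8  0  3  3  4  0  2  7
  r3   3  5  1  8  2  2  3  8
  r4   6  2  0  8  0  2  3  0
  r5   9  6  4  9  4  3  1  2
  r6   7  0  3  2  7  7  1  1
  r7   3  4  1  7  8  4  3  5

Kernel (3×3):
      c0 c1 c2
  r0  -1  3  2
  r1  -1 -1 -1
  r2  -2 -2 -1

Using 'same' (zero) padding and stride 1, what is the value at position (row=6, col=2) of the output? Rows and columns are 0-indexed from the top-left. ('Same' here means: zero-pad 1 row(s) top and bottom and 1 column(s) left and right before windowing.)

The receptive field on the zero-padded input at this output position is [6 4 9 / 0 3 2 / 4 1 7]. Elementwise product with the kernel and sum: 6·-1 + 4·3 + 9·2 + 0·-1 + 3·-1 + 2·-1 + 4·-2 + 1·-2 + 7·-1.

2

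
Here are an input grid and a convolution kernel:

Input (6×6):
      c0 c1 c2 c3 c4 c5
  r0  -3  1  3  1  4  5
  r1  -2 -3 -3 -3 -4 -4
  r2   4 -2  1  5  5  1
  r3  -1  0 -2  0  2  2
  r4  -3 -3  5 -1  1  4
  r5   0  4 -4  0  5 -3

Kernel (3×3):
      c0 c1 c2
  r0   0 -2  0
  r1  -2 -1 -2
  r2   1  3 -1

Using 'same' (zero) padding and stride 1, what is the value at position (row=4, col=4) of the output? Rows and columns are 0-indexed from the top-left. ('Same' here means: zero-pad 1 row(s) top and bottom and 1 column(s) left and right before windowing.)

7

The receptive field on the zero-padded input at this output position is [0 2 2 / -1 1 4 / 0 5 -3]. Elementwise product with the kernel and sum: 2·-2 + -1·-2 + 1·-1 + 4·-2 + 0·1 + 5·3 + -3·-1.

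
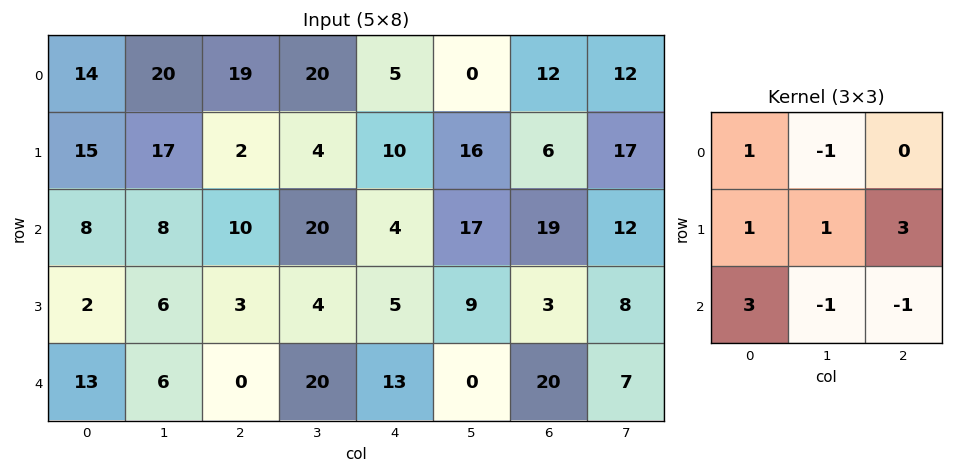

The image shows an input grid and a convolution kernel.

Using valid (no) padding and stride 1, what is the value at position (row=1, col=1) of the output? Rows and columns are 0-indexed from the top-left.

The receptive field on the input at this output position is [17 2 4 / 8 10 20 / 6 3 4]. Elementwise product with the kernel and sum: 17·1 + 2·-1 + 8·1 + 10·1 + 20·3 + 6·3 + 3·-1 + 4·-1.

104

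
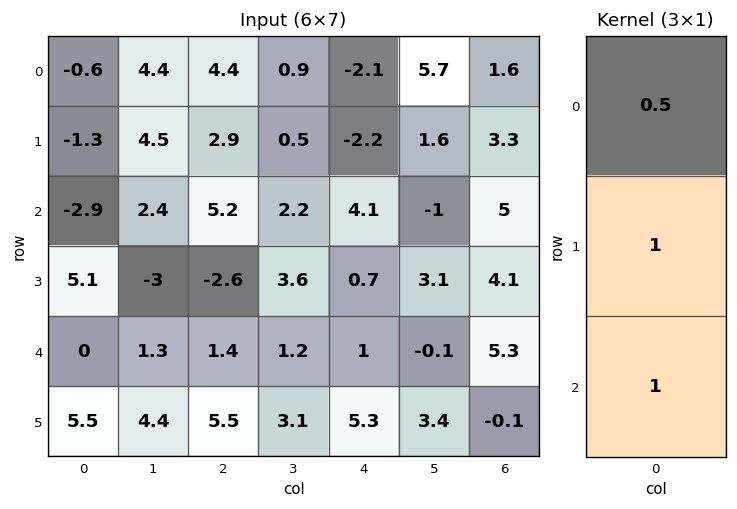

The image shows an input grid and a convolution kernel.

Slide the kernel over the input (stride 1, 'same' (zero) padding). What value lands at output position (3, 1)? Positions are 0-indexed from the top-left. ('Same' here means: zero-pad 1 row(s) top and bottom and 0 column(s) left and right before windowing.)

The receptive field on the zero-padded input at this output position is [2.4 / -3 / 1.3]. Elementwise product with the kernel and sum: 2.4·0.5 + -3·1 + 1.3·1.

-0.5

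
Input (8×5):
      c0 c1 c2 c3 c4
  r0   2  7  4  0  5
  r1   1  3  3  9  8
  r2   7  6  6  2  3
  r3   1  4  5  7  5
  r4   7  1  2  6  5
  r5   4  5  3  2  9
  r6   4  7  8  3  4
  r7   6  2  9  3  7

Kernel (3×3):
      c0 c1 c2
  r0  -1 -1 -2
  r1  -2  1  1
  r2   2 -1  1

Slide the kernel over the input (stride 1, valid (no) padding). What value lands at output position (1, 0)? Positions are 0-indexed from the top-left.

The receptive field on the input at this output position is [1 3 3 / 7 6 6 / 1 4 5]. Elementwise product with the kernel and sum: 1·-1 + 3·-1 + 3·-2 + 7·-2 + 6·1 + 6·1 + 1·2 + 4·-1 + 5·1.

-9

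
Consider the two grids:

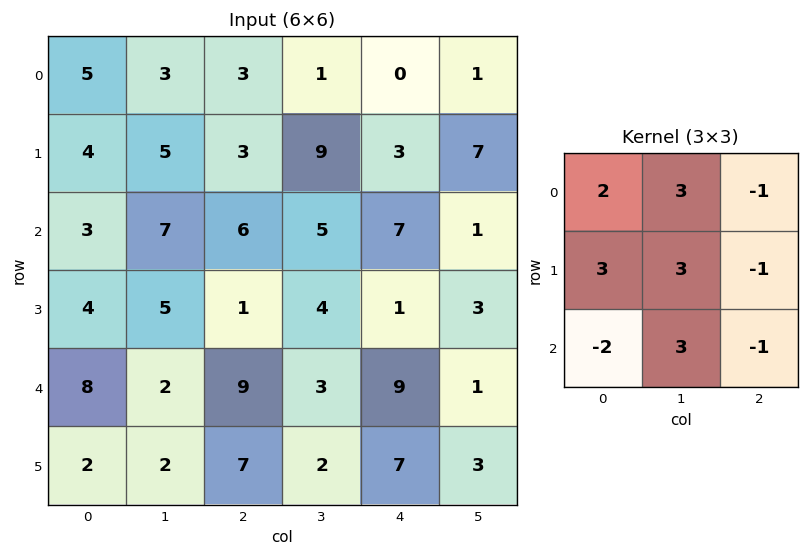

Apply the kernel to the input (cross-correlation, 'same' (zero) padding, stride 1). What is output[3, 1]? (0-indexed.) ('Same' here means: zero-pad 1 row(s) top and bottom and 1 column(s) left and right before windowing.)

28

The receptive field on the zero-padded input at this output position is [3 7 6 / 4 5 1 / 8 2 9]. Elementwise product with the kernel and sum: 3·2 + 7·3 + 6·-1 + 4·3 + 5·3 + 1·-1 + 8·-2 + 2·3 + 9·-1.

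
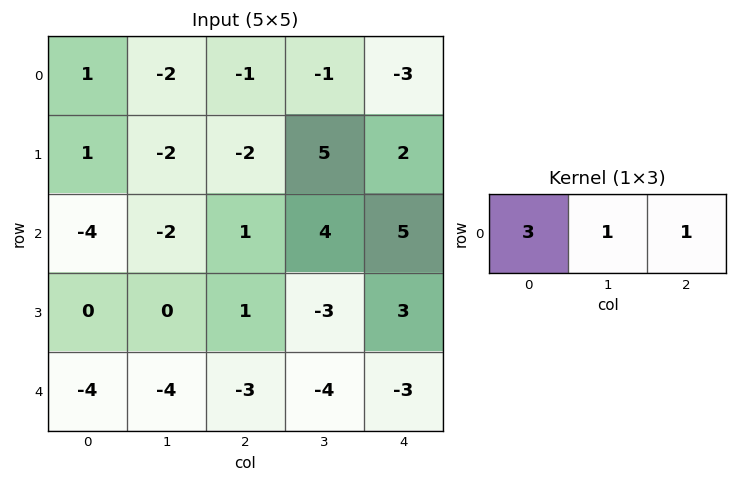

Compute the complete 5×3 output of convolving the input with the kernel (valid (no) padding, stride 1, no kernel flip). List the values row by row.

Output[0,0]: The receptive field on the input at this output position is [1 -2 -1]. Elementwise product with the kernel and sum: 1·3 + -2·1 + -1·1.
Output[0,1]: The receptive field on the input at this output position is [-2 -1 -1]. Elementwise product with the kernel and sum: -2·3 + -1·1 + -1·1.

0 -8 -7
-1 -3 1
-13 -1 12
1 -2 3
-19 -19 -16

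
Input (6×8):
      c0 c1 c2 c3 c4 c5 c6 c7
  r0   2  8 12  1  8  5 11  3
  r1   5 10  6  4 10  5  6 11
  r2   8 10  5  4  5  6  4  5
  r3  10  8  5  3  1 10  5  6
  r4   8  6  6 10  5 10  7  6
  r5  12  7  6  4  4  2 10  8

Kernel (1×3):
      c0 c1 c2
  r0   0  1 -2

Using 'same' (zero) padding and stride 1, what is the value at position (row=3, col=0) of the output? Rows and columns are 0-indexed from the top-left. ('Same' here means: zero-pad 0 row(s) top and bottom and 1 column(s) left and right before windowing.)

The receptive field on the zero-padded input at this output position is [0 10 8]. Elementwise product with the kernel and sum: 10·1 + 8·-2.

-6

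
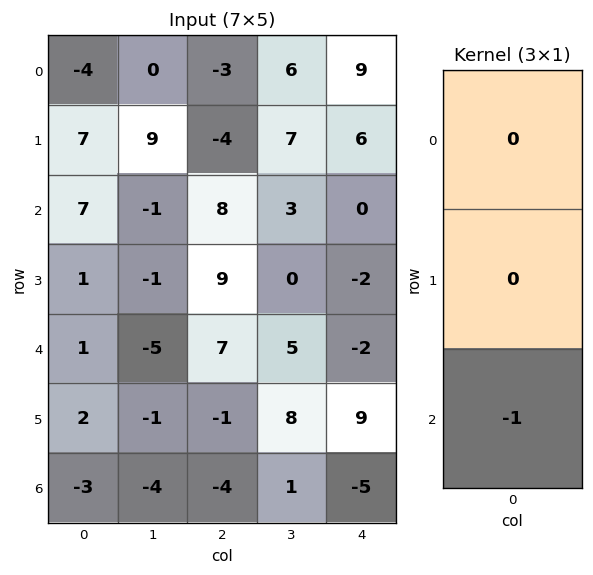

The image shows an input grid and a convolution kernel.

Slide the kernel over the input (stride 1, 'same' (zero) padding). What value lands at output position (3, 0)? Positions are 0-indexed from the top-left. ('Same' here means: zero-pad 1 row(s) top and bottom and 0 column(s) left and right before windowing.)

The receptive field on the zero-padded input at this output position is [7 / 1 / 1]. Elementwise product with the kernel and sum: 1·-1.

-1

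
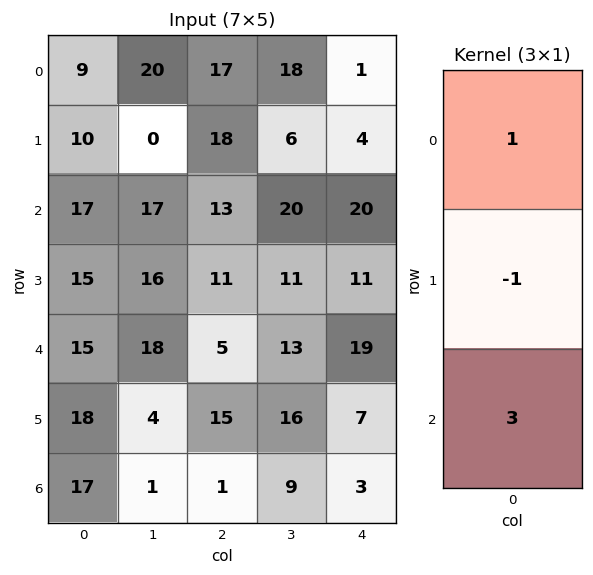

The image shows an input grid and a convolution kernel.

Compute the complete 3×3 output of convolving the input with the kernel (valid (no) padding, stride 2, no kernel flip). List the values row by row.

Output[0,0]: The receptive field on the input at this output position is [9 / 10 / 17]. Elementwise product with the kernel and sum: 9·1 + 10·-1 + 17·3.

50 38 57
47 17 66
48 -7 21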